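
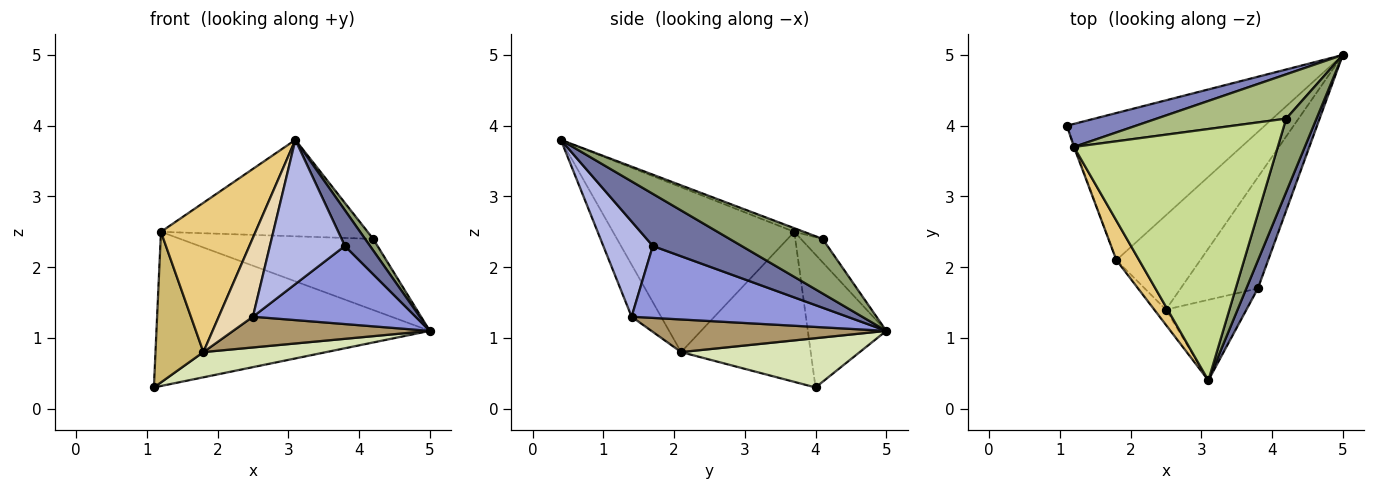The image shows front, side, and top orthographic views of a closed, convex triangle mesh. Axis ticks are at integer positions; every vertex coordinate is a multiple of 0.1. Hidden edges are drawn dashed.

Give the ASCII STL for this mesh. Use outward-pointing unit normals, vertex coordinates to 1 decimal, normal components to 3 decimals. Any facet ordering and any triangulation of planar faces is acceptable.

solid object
 facet normal 0.941 -0.267 0.208
  outer loop
   vertex 3.8 1.7 2.3
   vertex 5.0 5.0 1.1
   vertex 3.1 0.4 3.8
  endloop
 endfacet
 facet normal -0.273 0.951 0.142
  outer loop
   vertex 1.2 3.7 2.5
   vertex 5.0 5.0 1.1
   vertex 1.1 4.0 0.3
  endloop
 endfacet
 facet normal 0.606 -0.457 -0.651
  outer loop
   vertex 2.5 1.4 1.3
   vertex 5.0 5.0 1.1
   vertex 3.8 1.7 2.3
  endloop
 endfacet
 facet normal 0.499 -0.756 -0.422
  outer loop
   vertex 2.5 1.4 1.3
   vertex 3.8 1.7 2.3
   vertex 3.1 0.4 3.8
  endloop
 endfacet
 facet normal 0.872 -0.076 0.484
  outer loop
   vertex 4.2 4.1 2.4
   vertex 3.1 0.4 3.8
   vertex 5.0 5.0 1.1
  endloop
 endfacet
 facet normal -0.095 0.845 0.526
  outer loop
   vertex 4.2 4.1 2.4
   vertex 5.0 5.0 1.1
   vertex 1.2 3.7 2.5
  endloop
 endfacet
 facet normal -0.017 0.358 0.934
  outer loop
   vertex 4.2 4.1 2.4
   vertex 1.2 3.7 2.5
   vertex 3.1 0.4 3.8
  endloop
 endfacet
 facet normal 0.238 -0.164 -0.957
  outer loop
   vertex 1.8 2.1 0.8
   vertex 1.1 4.0 0.3
   vertex 5.0 5.0 1.1
  endloop
 endfacet
 facet normal 0.347 -0.290 -0.892
  outer loop
   vertex 1.8 2.1 0.8
   vertex 5.0 5.0 1.1
   vertex 2.5 1.4 1.3
  endloop
 endfacet
 facet normal -0.938 -0.347 -0.005
  outer loop
   vertex 1.8 2.1 0.8
   vertex 1.2 3.7 2.5
   vertex 1.1 4.0 0.3
  endloop
 endfacet
 facet normal -0.880 -0.459 0.121
  outer loop
   vertex 1.8 2.1 0.8
   vertex 3.1 0.4 3.8
   vertex 1.2 3.7 2.5
  endloop
 endfacet
 facet normal -0.646 -0.749 -0.145
  outer loop
   vertex 1.8 2.1 0.8
   vertex 2.5 1.4 1.3
   vertex 3.1 0.4 3.8
  endloop
 endfacet
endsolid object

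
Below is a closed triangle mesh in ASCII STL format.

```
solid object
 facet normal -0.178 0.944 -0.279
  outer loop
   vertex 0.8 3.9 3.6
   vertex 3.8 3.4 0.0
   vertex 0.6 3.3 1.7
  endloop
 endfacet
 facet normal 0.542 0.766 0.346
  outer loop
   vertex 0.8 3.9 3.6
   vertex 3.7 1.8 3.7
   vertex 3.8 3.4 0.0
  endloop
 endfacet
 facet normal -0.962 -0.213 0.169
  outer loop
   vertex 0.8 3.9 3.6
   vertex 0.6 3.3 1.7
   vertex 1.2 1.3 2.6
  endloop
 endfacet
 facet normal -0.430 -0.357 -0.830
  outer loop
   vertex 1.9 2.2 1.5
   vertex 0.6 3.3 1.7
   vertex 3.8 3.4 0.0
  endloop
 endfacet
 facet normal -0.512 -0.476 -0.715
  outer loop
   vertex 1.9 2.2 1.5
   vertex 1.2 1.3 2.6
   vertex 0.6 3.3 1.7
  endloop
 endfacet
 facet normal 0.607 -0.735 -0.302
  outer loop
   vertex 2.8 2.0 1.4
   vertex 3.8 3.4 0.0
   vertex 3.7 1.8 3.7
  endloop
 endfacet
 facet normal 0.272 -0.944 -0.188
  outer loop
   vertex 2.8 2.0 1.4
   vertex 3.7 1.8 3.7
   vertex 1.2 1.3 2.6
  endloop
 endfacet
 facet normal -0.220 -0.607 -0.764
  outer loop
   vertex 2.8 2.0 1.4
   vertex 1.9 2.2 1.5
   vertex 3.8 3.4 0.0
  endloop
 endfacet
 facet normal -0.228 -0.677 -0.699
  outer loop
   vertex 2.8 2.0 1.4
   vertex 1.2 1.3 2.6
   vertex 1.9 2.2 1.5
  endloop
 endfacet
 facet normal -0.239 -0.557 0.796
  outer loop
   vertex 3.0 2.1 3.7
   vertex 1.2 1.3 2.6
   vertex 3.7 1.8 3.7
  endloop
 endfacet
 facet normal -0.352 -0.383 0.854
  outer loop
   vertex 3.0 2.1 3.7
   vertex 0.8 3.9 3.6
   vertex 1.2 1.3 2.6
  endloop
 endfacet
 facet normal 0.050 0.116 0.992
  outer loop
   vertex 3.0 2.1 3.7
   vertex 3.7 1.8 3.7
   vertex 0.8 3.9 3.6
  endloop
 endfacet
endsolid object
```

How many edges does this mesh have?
18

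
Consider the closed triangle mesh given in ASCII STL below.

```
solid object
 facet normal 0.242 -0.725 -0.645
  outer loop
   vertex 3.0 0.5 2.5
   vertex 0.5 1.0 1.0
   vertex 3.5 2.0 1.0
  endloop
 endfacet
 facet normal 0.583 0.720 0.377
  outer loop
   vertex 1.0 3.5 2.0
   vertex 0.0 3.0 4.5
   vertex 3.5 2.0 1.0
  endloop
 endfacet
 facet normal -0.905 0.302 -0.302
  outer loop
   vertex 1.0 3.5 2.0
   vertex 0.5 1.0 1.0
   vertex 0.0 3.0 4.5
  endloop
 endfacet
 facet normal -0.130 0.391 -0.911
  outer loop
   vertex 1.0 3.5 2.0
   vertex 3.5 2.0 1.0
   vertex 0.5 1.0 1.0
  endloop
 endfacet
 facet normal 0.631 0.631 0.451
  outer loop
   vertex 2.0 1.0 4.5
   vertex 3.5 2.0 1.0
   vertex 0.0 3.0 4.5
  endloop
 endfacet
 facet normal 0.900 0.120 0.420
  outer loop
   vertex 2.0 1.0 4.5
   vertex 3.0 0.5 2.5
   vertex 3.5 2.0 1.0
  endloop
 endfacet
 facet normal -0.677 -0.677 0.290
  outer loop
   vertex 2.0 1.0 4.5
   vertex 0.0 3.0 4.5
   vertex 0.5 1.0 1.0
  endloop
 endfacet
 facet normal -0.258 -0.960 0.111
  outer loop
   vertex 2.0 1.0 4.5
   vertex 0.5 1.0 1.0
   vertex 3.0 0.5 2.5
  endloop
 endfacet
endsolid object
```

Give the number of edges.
12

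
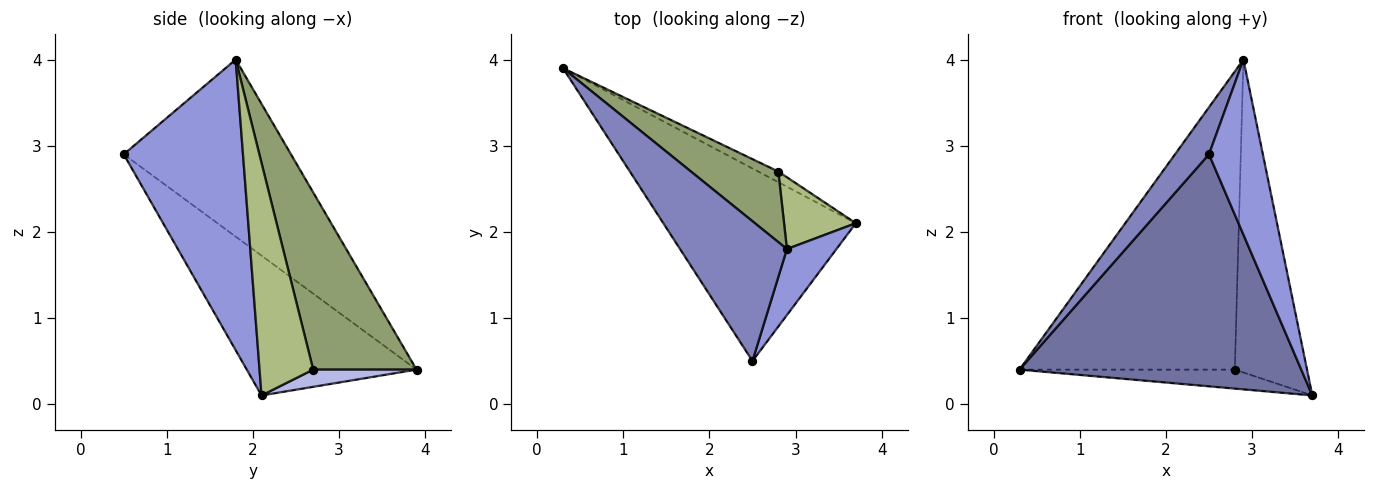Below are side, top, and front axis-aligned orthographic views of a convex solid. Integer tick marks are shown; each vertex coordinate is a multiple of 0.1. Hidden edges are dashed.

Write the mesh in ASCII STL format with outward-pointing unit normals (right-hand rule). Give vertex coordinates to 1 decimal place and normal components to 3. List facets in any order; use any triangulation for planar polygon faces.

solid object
 facet normal -0.421 -0.698 -0.579
  outer loop
   vertex 2.5 0.5 2.9
   vertex 0.3 3.9 0.4
   vertex 3.7 2.1 0.1
  endloop
 endfacet
 facet normal -0.843 -0.171 0.509
  outer loop
   vertex 2.9 1.8 4.0
   vertex 0.3 3.9 0.4
   vertex 2.5 0.5 2.9
  endloop
 endfacet
 facet normal 0.901 -0.407 0.153
  outer loop
   vertex 2.9 1.8 4.0
   vertex 2.5 0.5 2.9
   vertex 3.7 2.1 0.1
  endloop
 endfacet
 facet normal 0.386 0.805 -0.451
  outer loop
   vertex 2.8 2.7 0.4
   vertex 3.7 2.1 0.1
   vertex 0.3 3.9 0.4
  endloop
 endfacet
 facet normal 0.423 0.882 0.209
  outer loop
   vertex 2.8 2.7 0.4
   vertex 0.3 3.9 0.4
   vertex 2.9 1.8 4.0
  endloop
 endfacet
 facet normal 0.587 0.789 0.181
  outer loop
   vertex 2.8 2.7 0.4
   vertex 2.9 1.8 4.0
   vertex 3.7 2.1 0.1
  endloop
 endfacet
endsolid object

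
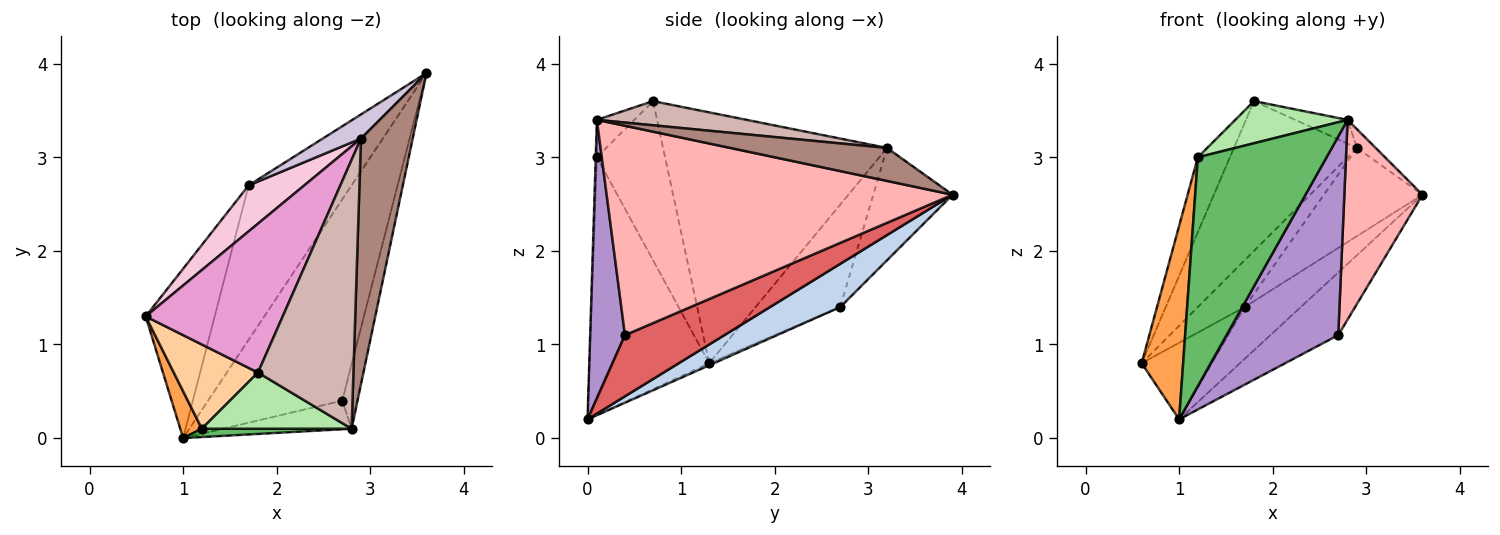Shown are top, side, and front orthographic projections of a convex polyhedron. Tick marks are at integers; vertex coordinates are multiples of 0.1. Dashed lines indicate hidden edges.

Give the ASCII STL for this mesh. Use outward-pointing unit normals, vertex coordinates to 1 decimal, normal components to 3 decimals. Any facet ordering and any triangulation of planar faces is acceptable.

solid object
 facet normal -0.027 0.412 -0.911
  outer loop
   vertex 1.7 2.7 1.4
   vertex 1.0 0.0 0.2
   vertex 0.6 1.3 0.8
  endloop
 endfacet
 facet normal 0.370 0.296 -0.881
  outer loop
   vertex 1.7 2.7 1.4
   vertex 3.6 3.9 2.6
   vertex 1.0 0.0 0.2
  endloop
 endfacet
 facet normal -0.942 -0.326 0.079
  outer loop
   vertex 1.2 0.1 3.0
   vertex 0.6 1.3 0.8
   vertex 1.0 0.0 0.2
  endloop
 endfacet
 facet normal -0.816 0.384 0.432
  outer loop
   vertex 1.2 0.1 3.0
   vertex 1.8 0.7 3.6
   vertex 0.6 1.3 0.8
  endloop
 endfacet
 facet normal -0.009 -0.999 0.036
  outer loop
   vertex 1.2 0.1 3.0
   vertex 1.0 0.0 0.2
   vertex 2.8 0.1 3.4
  endloop
 endfacet
 facet normal -0.196 -0.588 0.784
  outer loop
   vertex 1.2 0.1 3.0
   vertex 2.8 0.1 3.4
   vertex 1.8 0.7 3.6
  endloop
 endfacet
 facet normal 0.399 0.272 -0.875
  outer loop
   vertex 2.7 0.4 1.1
   vertex 1.0 0.0 0.2
   vertex 3.6 3.9 2.6
  endloop
 endfacet
 facet normal 0.973 -0.220 -0.071
  outer loop
   vertex 2.7 0.4 1.1
   vertex 3.6 3.9 2.6
   vertex 2.8 0.1 3.4
  endloop
 endfacet
 facet normal 0.295 -0.946 -0.136
  outer loop
   vertex 2.7 0.4 1.1
   vertex 2.8 0.1 3.4
   vertex 1.0 0.0 0.2
  endloop
 endfacet
 facet normal -0.613 0.762 0.209
  outer loop
   vertex 2.9 3.2 3.1
   vertex 3.6 3.9 2.6
   vertex 1.7 2.7 1.4
  endloop
 endfacet
 facet normal 0.537 0.064 0.841
  outer loop
   vertex 2.9 3.2 3.1
   vertex 2.8 0.1 3.4
   vertex 3.6 3.9 2.6
  endloop
 endfacet
 facet normal 0.245 0.086 0.966
  outer loop
   vertex 2.9 3.2 3.1
   vertex 1.8 0.7 3.6
   vertex 2.8 0.1 3.4
  endloop
 endfacet
 facet normal -0.791 0.434 0.432
  outer loop
   vertex 2.9 3.2 3.1
   vertex 0.6 1.3 0.8
   vertex 1.8 0.7 3.6
  endloop
 endfacet
 facet normal -0.790 0.437 0.429
  outer loop
   vertex 2.9 3.2 3.1
   vertex 1.7 2.7 1.4
   vertex 0.6 1.3 0.8
  endloop
 endfacet
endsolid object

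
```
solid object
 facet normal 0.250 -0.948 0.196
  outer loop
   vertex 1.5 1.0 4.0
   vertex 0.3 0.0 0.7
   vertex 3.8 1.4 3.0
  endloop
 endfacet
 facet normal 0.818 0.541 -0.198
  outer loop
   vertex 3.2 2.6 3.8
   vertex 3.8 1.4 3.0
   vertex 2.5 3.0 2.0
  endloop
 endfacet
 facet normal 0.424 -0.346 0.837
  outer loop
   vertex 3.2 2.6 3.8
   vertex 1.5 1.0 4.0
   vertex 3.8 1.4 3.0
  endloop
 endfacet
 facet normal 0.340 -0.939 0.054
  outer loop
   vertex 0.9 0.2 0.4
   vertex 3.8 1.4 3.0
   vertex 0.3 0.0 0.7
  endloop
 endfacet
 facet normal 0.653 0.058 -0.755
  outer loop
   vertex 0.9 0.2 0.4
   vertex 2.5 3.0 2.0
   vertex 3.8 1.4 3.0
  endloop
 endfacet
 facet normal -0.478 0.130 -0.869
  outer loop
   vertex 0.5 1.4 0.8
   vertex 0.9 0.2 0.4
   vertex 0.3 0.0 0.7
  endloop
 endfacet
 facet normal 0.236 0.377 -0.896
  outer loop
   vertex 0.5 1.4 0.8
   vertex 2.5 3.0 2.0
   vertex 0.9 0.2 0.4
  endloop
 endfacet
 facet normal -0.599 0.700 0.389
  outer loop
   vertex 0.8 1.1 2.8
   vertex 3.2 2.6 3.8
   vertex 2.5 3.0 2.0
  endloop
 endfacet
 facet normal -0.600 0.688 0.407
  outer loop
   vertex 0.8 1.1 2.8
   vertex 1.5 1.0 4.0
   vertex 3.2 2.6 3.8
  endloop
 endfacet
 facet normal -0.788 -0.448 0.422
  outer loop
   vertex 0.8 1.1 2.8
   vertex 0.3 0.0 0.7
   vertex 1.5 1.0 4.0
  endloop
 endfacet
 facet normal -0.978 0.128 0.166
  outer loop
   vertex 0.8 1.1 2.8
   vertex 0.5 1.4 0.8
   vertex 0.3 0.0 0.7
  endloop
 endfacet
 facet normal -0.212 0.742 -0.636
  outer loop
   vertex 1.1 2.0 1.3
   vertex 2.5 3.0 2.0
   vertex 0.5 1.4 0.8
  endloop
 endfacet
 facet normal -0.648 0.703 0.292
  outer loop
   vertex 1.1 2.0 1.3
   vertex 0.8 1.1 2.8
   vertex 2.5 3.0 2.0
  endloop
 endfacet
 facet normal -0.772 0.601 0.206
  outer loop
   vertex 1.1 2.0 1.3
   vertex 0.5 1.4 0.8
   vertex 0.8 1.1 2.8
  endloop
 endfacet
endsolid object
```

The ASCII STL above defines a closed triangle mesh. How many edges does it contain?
21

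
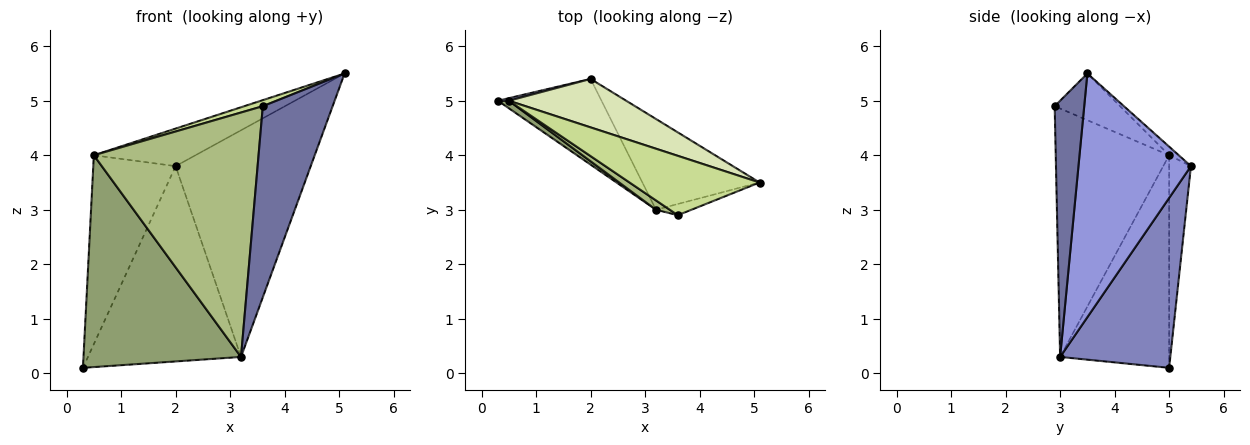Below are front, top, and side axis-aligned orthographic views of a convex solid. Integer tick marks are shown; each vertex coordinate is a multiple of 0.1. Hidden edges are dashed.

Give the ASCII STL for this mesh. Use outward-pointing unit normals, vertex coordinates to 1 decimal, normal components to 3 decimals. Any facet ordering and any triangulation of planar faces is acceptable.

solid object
 facet normal 0.389 -0.920 -0.054
  outer loop
   vertex 3.2 3.0 0.3
   vertex 5.1 3.5 5.5
   vertex 3.6 2.9 4.9
  endloop
 endfacet
 facet normal 0.550 0.765 -0.336
  outer loop
   vertex 3.2 3.0 0.3
   vertex 0.3 5.0 0.1
   vertex 2.0 5.4 3.8
  endloop
 endfacet
 facet normal 0.611 0.735 -0.294
  outer loop
   vertex 3.2 3.0 0.3
   vertex 2.0 5.4 3.8
   vertex 5.1 3.5 5.5
  endloop
 endfacet
 facet normal -0.256 0.967 0.013
  outer loop
   vertex 0.5 5.0 4.0
   vertex 2.0 5.4 3.8
   vertex 0.3 5.0 0.1
  endloop
 endfacet
 facet normal -0.569 -0.822 0.029
  outer loop
   vertex 0.5 5.0 4.0
   vertex 0.3 5.0 0.1
   vertex 3.2 3.0 0.3
  endloop
 endfacet
 facet normal -0.567 -0.823 0.031
  outer loop
   vertex 0.5 5.0 4.0
   vertex 3.2 3.0 0.3
   vertex 3.6 2.9 4.9
  endloop
 endfacet
 facet normal -0.337 -0.095 0.937
  outer loop
   vertex 0.5 5.0 4.0
   vertex 3.6 2.9 4.9
   vertex 5.1 3.5 5.5
  endloop
 endfacet
 facet normal -0.058 0.612 0.789
  outer loop
   vertex 0.5 5.0 4.0
   vertex 5.1 3.5 5.5
   vertex 2.0 5.4 3.8
  endloop
 endfacet
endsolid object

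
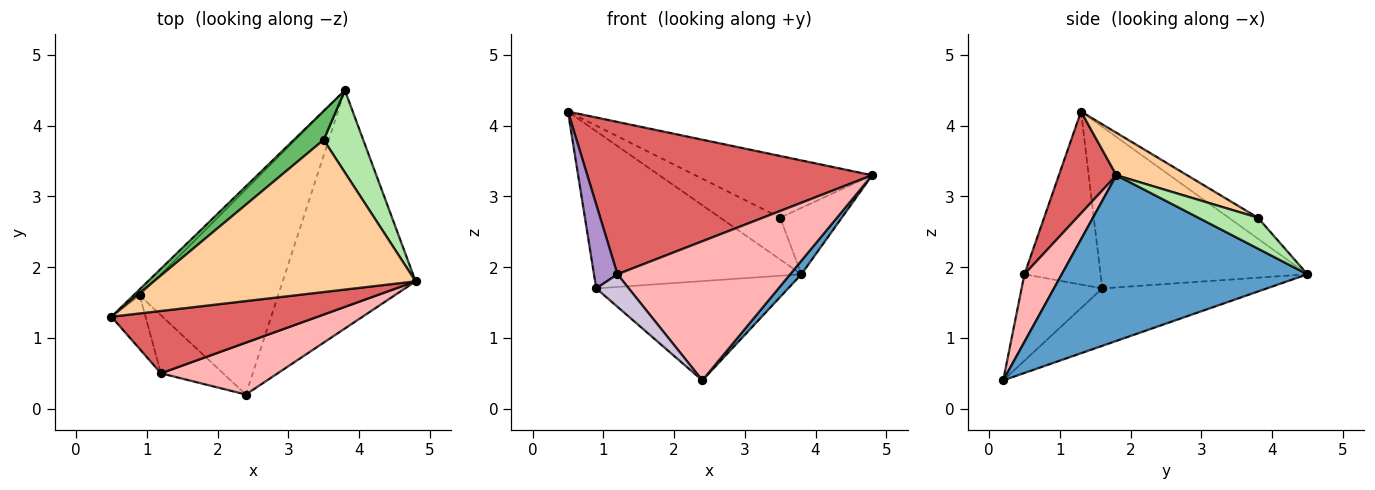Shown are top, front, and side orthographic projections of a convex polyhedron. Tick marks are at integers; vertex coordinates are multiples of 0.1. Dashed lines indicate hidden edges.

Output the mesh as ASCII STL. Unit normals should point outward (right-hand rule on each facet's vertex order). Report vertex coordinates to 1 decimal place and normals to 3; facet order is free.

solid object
 facet normal 0.779 -0.036 -0.625
  outer loop
   vertex 2.4 0.2 0.4
   vertex 3.8 4.5 1.9
   vertex 4.8 1.8 3.3
  endloop
 endfacet
 facet normal -0.706 0.708 -0.028
  outer loop
   vertex 0.9 1.6 1.7
   vertex 0.5 1.3 4.2
   vertex 3.8 4.5 1.9
  endloop
 endfacet
 facet normal -0.350 0.408 -0.843
  outer loop
   vertex 0.9 1.6 1.7
   vertex 3.8 4.5 1.9
   vertex 2.4 0.2 0.4
  endloop
 endfacet
 facet normal 0.149 0.372 0.916
  outer loop
   vertex 3.5 3.8 2.7
   vertex 0.5 1.3 4.2
   vertex 4.8 1.8 3.3
  endloop
 endfacet
 facet normal -0.372 0.763 0.528
  outer loop
   vertex 3.5 3.8 2.7
   vertex 3.8 4.5 1.9
   vertex 0.5 1.3 4.2
  endloop
 endfacet
 facet normal 0.519 0.537 0.665
  outer loop
   vertex 3.5 3.8 2.7
   vertex 4.8 1.8 3.3
   vertex 3.8 4.5 1.9
  endloop
 endfacet
 facet normal 0.184 -0.910 0.372
  outer loop
   vertex 1.2 0.5 1.9
   vertex 4.8 1.8 3.3
   vertex 0.5 1.3 4.2
  endloop
 endfacet
 facet normal 0.198 -0.918 0.342
  outer loop
   vertex 1.2 0.5 1.9
   vertex 2.4 0.2 0.4
   vertex 4.8 1.8 3.3
  endloop
 endfacet
 facet normal -0.939 -0.290 -0.185
  outer loop
   vertex 1.2 0.5 1.9
   vertex 0.5 1.3 4.2
   vertex 0.9 1.6 1.7
  endloop
 endfacet
 facet normal -0.771 -0.311 -0.555
  outer loop
   vertex 1.2 0.5 1.9
   vertex 0.9 1.6 1.7
   vertex 2.4 0.2 0.4
  endloop
 endfacet
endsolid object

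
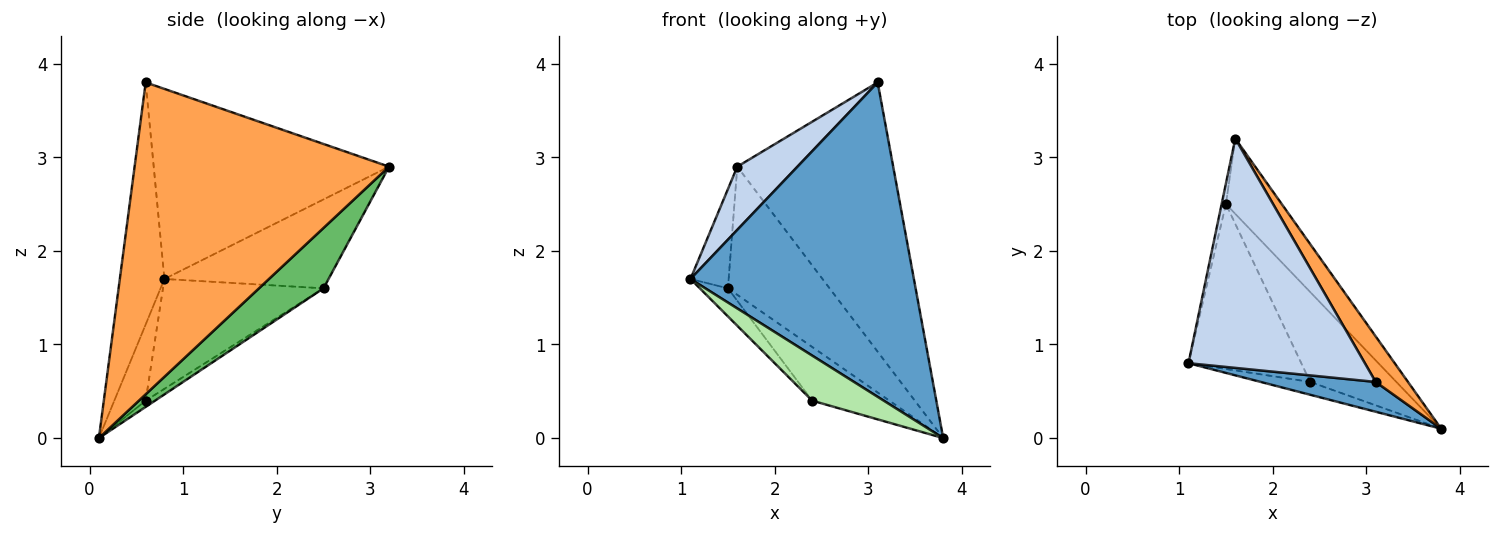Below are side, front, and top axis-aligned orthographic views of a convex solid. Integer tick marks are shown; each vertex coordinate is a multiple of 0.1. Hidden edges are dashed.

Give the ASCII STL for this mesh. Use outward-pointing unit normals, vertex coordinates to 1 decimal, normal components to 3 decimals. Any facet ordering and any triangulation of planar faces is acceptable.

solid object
 facet normal -0.195 -0.976 0.093
  outer loop
   vertex 3.1 0.6 3.8
   vertex 1.1 0.8 1.7
   vertex 3.8 0.1 0.0
  endloop
 endfacet
 facet normal -0.720 -0.184 0.669
  outer loop
   vertex 3.1 0.6 3.8
   vertex 1.6 3.2 2.9
   vertex 1.1 0.8 1.7
  endloop
 endfacet
 facet normal 0.849 0.520 0.088
  outer loop
   vertex 3.1 0.6 3.8
   vertex 3.8 0.1 0.0
   vertex 1.6 3.2 2.9
  endloop
 endfacet
 facet normal -0.973 0.226 -0.047
  outer loop
   vertex 1.5 2.5 1.6
   vertex 1.1 0.8 1.7
   vertex 1.6 3.2 2.9
  endloop
 endfacet
 facet normal 0.480 0.756 -0.444
  outer loop
   vertex 1.5 2.5 1.6
   vertex 1.6 3.2 2.9
   vertex 3.8 0.1 0.0
  endloop
 endfacet
 facet normal -0.389 -0.886 -0.252
  outer loop
   vertex 2.4 0.6 0.4
   vertex 3.8 0.1 0.0
   vertex 1.1 0.8 1.7
  endloop
 endfacet
 facet normal -0.693 0.121 -0.711
  outer loop
   vertex 2.4 0.6 0.4
   vertex 1.1 0.8 1.7
   vertex 1.5 2.5 1.6
  endloop
 endfacet
 facet normal -0.062 0.512 -0.857
  outer loop
   vertex 2.4 0.6 0.4
   vertex 1.5 2.5 1.6
   vertex 3.8 0.1 0.0
  endloop
 endfacet
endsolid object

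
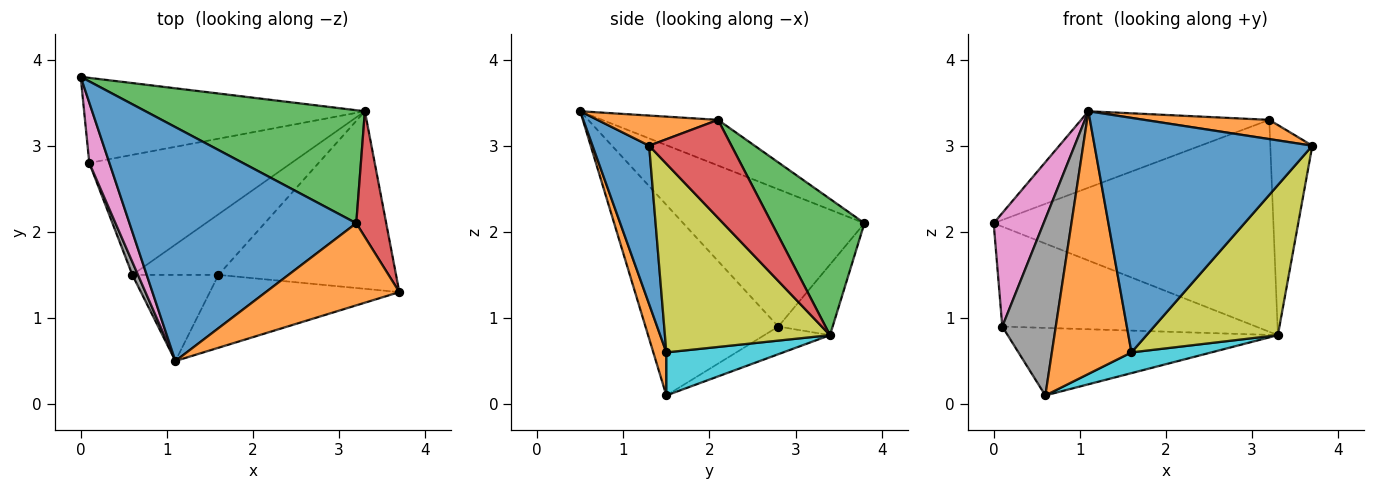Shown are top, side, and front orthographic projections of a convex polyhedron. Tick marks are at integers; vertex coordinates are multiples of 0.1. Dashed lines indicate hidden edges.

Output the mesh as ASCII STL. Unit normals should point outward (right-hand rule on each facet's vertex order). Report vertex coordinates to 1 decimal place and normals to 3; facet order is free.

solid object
 facet normal -0.188 0.305 0.934
  outer loop
   vertex 3.2 2.1 3.3
   vertex 0.0 3.8 2.1
   vertex 1.1 0.5 3.4
  endloop
 endfacet
 facet normal 0.215 -0.222 0.951
  outer loop
   vertex 3.2 2.1 3.3
   vertex 1.1 0.5 3.4
   vertex 3.7 1.3 3.0
  endloop
 endfacet
 facet normal 0.281 0.847 0.452
  outer loop
   vertex 3.2 2.1 3.3
   vertex 3.3 3.4 0.8
   vertex 0.0 3.8 2.1
  endloop
 endfacet
 facet normal 0.859 0.439 0.263
  outer loop
   vertex 3.2 2.1 3.3
   vertex 3.7 1.3 3.0
   vertex 3.3 3.4 0.8
  endloop
 endfacet
 facet normal -0.161 0.752 -0.640
  outer loop
   vertex 0.1 2.8 0.9
   vertex 0.0 3.8 2.1
   vertex 3.3 3.4 0.8
  endloop
 endfacet
 facet normal -0.118 0.487 -0.865
  outer loop
   vertex 0.1 2.8 0.9
   vertex 3.3 3.4 0.8
   vertex 0.6 1.5 0.1
  endloop
 endfacet
 facet normal -0.955 -0.263 0.140
  outer loop
   vertex 0.1 2.8 0.9
   vertex 1.1 0.5 3.4
   vertex 0.0 3.8 2.1
  endloop
 endfacet
 facet normal -0.927 -0.373 0.027
  outer loop
   vertex 0.1 2.8 0.9
   vertex 0.6 1.5 0.1
   vertex 1.1 0.5 3.4
  endloop
 endfacet
 facet normal 0.630 -0.501 -0.593
  outer loop
   vertex 1.6 1.5 0.6
   vertex 3.3 3.4 0.8
   vertex 3.7 1.3 3.0
  endloop
 endfacet
 facet normal 0.428 -0.293 -0.855
  outer loop
   vertex 1.6 1.5 0.6
   vertex 0.6 1.5 0.1
   vertex 3.3 3.4 0.8
  endloop
 endfacet
 facet normal 0.241 -0.927 -0.288
  outer loop
   vertex 1.6 1.5 0.6
   vertex 3.7 1.3 3.0
   vertex 1.1 0.5 3.4
  endloop
 endfacet
 facet normal 0.154 -0.939 -0.308
  outer loop
   vertex 1.6 1.5 0.6
   vertex 1.1 0.5 3.4
   vertex 0.6 1.5 0.1
  endloop
 endfacet
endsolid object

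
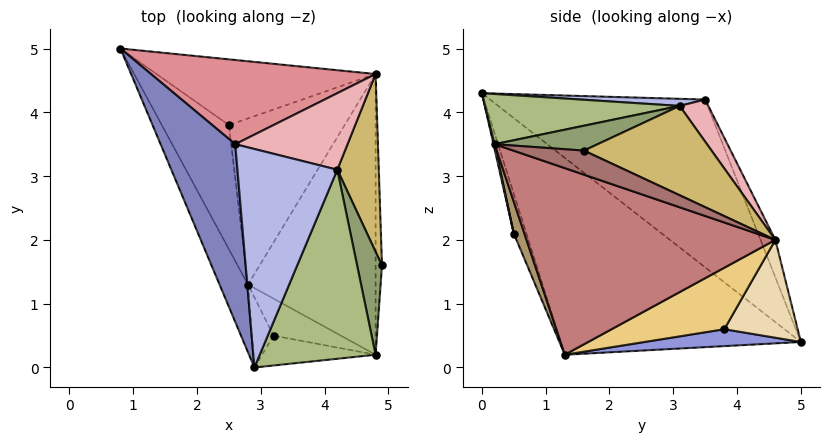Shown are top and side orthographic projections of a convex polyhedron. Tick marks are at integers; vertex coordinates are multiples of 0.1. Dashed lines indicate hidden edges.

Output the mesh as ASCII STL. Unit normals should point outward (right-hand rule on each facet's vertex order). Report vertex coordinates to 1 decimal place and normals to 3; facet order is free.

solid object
 facet normal -0.875 -0.466 -0.127
  outer loop
   vertex 2.8 1.3 0.2
   vertex 2.9 0.0 4.3
   vertex 0.8 5.0 0.4
  endloop
 endfacet
 facet normal -0.912 -0.067 0.406
  outer loop
   vertex 2.6 3.5 4.2
   vertex 0.8 5.0 0.4
   vertex 2.9 0.0 4.3
  endloop
 endfacet
 facet normal 0.240 0.181 -0.954
  outer loop
   vertex 2.5 3.8 0.6
   vertex 2.8 1.3 0.2
   vertex 0.8 5.0 0.4
  endloop
 endfacet
 facet normal 0.071 0.035 0.997
  outer loop
   vertex 4.2 3.1 4.1
   vertex 2.6 3.5 4.2
   vertex 2.9 0.0 4.3
  endloop
 endfacet
 facet normal 0.707 0.000 0.707
  outer loop
   vertex 4.2 3.1 4.1
   vertex 4.8 0.2 3.5
   vertex 4.9 1.6 3.4
  endloop
 endfacet
 facet normal 0.395 -0.107 0.912
  outer loop
   vertex 4.2 3.1 4.1
   vertex 2.9 0.0 4.3
   vertex 4.8 0.2 3.5
  endloop
 endfacet
 facet normal -0.471 -0.844 -0.256
  outer loop
   vertex 3.2 0.5 2.1
   vertex 2.9 0.0 4.3
   vertex 2.8 1.3 0.2
  endloop
 endfacet
 facet normal 0.010 -0.975 -0.220
  outer loop
   vertex 3.2 0.5 2.1
   vertex 4.8 0.2 3.5
   vertex 2.9 0.0 4.3
  endloop
 endfacet
 facet normal 0.197 -0.888 -0.415
  outer loop
   vertex 3.2 0.5 2.1
   vertex 2.8 1.3 0.2
   vertex 4.8 0.2 3.5
  endloop
 endfacet
 facet normal 0.885 0.221 0.411
  outer loop
   vertex 4.8 4.6 2.0
   vertex 4.2 3.1 4.1
   vertex 4.9 1.6 3.4
  endloop
 endfacet
 facet normal 0.460 0.194 -0.866
  outer loop
   vertex 4.8 4.6 2.0
   vertex 2.8 1.3 0.2
   vertex 2.5 3.8 0.6
  endloop
 endfacet
 facet normal 0.375 0.392 -0.840
  outer loop
   vertex 4.8 4.6 2.0
   vertex 2.5 3.8 0.6
   vertex 0.8 5.0 0.4
  endloop
 endfacet
 facet normal 0.963 -0.087 -0.255
  outer loop
   vertex 4.8 4.6 2.0
   vertex 4.9 1.6 3.4
   vertex 4.8 0.2 3.5
  endloop
 endfacet
 facet normal 0.811 -0.189 -0.554
  outer loop
   vertex 4.8 4.6 2.0
   vertex 4.8 0.2 3.5
   vertex 2.8 1.3 0.2
  endloop
 endfacet
 facet normal -0.066 0.917 0.393
  outer loop
   vertex 4.8 4.6 2.0
   vertex 0.8 5.0 0.4
   vertex 2.6 3.5 4.2
  endloop
 endfacet
 facet normal 0.228 0.760 0.608
  outer loop
   vertex 4.8 4.6 2.0
   vertex 2.6 3.5 4.2
   vertex 4.2 3.1 4.1
  endloop
 endfacet
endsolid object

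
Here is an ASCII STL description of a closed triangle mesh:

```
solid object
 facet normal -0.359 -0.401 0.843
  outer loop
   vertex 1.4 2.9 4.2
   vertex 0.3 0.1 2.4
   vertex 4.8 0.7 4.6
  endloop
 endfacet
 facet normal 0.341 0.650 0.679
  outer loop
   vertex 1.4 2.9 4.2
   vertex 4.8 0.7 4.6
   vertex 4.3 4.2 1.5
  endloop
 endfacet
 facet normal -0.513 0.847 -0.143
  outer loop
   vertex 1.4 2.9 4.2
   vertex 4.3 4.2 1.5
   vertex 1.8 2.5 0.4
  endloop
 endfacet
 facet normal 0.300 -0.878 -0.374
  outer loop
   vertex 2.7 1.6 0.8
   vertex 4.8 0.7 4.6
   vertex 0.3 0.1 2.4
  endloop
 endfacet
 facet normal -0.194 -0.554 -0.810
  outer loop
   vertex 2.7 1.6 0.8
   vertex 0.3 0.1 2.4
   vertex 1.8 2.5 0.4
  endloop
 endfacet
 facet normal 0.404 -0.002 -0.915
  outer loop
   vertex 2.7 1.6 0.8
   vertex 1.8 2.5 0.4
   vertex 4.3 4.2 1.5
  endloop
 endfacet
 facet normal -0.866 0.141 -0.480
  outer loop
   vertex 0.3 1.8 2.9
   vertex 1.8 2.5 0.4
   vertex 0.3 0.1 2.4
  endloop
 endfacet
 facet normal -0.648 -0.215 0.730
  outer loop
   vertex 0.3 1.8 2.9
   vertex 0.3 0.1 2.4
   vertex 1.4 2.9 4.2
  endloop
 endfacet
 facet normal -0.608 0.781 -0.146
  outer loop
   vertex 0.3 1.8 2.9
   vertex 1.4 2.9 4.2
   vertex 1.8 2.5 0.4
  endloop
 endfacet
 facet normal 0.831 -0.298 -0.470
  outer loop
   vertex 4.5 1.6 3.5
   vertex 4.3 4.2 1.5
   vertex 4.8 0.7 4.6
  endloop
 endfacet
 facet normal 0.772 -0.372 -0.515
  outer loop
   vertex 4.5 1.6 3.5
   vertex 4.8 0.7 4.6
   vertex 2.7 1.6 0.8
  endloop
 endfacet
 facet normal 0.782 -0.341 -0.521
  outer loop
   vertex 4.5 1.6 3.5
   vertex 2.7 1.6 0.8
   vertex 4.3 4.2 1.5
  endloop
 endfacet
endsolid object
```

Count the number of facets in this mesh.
12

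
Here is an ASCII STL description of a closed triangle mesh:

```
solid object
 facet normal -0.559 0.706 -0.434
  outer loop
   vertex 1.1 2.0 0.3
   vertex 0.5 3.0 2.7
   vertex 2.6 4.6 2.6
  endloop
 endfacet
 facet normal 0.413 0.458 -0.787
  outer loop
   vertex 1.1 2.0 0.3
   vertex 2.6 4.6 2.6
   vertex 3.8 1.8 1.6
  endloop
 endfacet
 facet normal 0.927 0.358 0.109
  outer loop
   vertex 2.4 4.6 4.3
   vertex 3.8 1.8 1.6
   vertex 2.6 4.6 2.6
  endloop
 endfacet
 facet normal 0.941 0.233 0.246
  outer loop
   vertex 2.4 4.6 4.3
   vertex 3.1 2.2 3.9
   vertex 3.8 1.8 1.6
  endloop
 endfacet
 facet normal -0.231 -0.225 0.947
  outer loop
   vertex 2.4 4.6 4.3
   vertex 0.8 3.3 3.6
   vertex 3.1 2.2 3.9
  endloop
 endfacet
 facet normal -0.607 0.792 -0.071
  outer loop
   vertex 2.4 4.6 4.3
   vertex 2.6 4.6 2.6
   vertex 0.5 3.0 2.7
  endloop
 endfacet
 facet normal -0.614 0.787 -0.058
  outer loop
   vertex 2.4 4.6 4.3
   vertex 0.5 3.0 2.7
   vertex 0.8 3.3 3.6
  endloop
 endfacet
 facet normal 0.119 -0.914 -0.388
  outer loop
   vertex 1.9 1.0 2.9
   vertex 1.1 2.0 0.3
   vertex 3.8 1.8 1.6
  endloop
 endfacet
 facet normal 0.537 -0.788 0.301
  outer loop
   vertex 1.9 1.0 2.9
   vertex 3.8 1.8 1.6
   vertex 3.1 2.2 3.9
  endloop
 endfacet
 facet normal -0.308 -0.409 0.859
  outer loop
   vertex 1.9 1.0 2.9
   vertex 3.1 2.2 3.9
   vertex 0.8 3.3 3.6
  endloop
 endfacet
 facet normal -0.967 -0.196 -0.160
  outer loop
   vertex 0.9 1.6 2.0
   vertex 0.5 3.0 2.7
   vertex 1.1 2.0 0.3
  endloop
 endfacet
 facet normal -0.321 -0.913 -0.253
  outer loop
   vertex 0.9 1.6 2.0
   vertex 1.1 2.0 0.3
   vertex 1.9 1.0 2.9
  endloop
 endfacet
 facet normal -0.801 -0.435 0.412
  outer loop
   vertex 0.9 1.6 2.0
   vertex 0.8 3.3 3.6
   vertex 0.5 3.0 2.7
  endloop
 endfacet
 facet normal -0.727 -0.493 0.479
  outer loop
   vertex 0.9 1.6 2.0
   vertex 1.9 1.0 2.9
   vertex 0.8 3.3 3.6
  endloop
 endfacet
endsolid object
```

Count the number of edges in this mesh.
21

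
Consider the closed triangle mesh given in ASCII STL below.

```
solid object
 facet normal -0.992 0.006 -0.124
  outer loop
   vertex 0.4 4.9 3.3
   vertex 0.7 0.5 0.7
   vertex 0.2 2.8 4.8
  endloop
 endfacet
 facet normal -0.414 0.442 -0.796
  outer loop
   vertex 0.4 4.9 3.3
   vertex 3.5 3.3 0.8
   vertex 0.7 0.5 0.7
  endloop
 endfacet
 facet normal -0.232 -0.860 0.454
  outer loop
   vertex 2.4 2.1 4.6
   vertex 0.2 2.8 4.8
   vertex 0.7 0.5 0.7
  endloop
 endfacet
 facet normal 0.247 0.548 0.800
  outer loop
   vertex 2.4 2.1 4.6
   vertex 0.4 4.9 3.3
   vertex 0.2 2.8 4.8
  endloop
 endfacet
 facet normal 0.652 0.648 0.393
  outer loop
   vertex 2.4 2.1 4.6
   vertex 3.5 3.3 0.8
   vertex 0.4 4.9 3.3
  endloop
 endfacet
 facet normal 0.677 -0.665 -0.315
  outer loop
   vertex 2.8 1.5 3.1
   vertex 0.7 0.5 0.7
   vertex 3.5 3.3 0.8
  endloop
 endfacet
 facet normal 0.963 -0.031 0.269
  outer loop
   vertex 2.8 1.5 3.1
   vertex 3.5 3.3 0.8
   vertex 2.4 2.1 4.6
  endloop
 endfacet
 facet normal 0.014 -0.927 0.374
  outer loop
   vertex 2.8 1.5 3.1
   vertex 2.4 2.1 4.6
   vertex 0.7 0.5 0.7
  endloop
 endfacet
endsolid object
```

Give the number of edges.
12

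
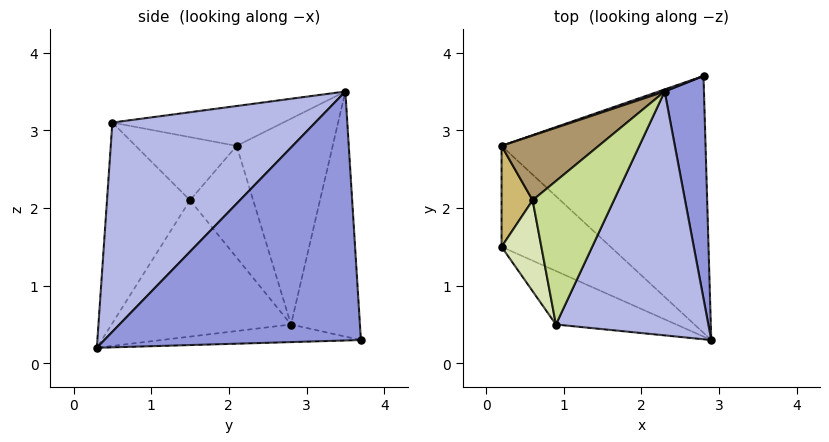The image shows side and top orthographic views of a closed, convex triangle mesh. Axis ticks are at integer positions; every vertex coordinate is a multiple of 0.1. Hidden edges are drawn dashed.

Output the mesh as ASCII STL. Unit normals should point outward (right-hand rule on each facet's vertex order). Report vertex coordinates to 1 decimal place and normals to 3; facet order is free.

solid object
 facet normal -0.086 0.027 -0.996
  outer loop
   vertex 2.8 3.7 0.3
   vertex 2.9 0.3 0.2
   vertex 0.2 2.8 0.5
  endloop
 endfacet
 facet normal -0.327 0.945 0.008
  outer loop
   vertex 2.3 3.5 3.5
   vertex 2.8 3.7 0.3
   vertex 0.2 2.8 0.5
  endloop
 endfacet
 facet normal 0.987 0.024 0.156
  outer loop
   vertex 2.3 3.5 3.5
   vertex 2.9 0.3 0.2
   vertex 2.8 3.7 0.3
  endloop
 endfacet
 facet normal 0.735 -0.415 0.536
  outer loop
   vertex 0.9 0.5 3.1
   vertex 2.9 0.3 0.2
   vertex 2.3 3.5 3.5
  endloop
 endfacet
 facet normal -0.619 -0.609 -0.495
  outer loop
   vertex 0.2 1.5 2.1
   vertex 0.2 2.8 0.5
   vertex 2.9 0.3 0.2
  endloop
 endfacet
 facet normal -0.573 -0.744 -0.344
  outer loop
   vertex 0.2 1.5 2.1
   vertex 2.9 0.3 0.2
   vertex 0.9 0.5 3.1
  endloop
 endfacet
 facet normal -0.439 0.085 0.895
  outer loop
   vertex 0.6 2.1 2.8
   vertex 0.9 0.5 3.1
   vertex 2.3 3.5 3.5
  endloop
 endfacet
 facet normal -0.844 -0.058 0.533
  outer loop
   vertex 0.6 2.1 2.8
   vertex 0.2 1.5 2.1
   vertex 0.9 0.5 3.1
  endloop
 endfacet
 facet normal -0.677 0.663 0.319
  outer loop
   vertex 0.6 2.1 2.8
   vertex 2.3 3.5 3.5
   vertex 0.2 2.8 0.5
  endloop
 endfacet
 facet normal -0.915 0.313 0.254
  outer loop
   vertex 0.6 2.1 2.8
   vertex 0.2 2.8 0.5
   vertex 0.2 1.5 2.1
  endloop
 endfacet
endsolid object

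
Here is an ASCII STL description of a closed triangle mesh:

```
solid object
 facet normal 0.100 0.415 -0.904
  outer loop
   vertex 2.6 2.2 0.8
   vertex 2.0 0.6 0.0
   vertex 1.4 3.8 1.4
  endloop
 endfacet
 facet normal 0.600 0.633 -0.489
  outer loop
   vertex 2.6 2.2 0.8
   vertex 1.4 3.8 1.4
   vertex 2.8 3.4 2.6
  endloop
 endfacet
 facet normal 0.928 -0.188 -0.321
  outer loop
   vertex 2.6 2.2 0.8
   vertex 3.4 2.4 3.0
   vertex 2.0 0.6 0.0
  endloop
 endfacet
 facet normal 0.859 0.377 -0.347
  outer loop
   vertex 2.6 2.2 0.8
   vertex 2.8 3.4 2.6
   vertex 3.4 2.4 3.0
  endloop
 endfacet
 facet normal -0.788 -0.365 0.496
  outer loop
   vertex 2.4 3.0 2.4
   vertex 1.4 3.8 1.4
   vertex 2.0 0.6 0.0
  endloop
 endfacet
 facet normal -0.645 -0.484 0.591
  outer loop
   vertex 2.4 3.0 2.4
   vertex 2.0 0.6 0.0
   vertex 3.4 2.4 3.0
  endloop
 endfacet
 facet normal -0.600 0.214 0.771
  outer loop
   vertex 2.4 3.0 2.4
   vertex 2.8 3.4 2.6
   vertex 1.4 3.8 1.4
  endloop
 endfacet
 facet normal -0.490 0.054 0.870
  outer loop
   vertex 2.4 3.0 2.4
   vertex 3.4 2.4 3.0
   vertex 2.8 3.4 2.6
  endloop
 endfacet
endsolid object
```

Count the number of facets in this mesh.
8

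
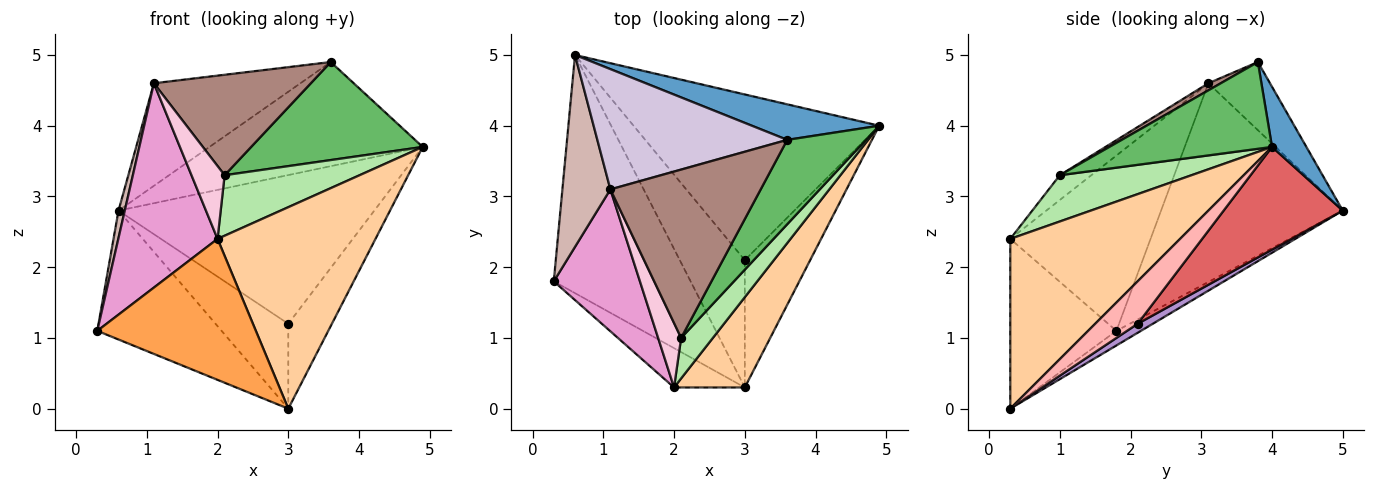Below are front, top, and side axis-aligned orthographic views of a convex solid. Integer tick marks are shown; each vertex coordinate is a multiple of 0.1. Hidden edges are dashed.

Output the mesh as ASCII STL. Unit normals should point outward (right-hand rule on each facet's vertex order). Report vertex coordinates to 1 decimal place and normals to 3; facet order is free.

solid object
 facet normal 0.151 0.936 0.319
  outer loop
   vertex 3.6 3.8 4.9
   vertex 4.9 4.0 3.7
   vertex 0.6 5.0 2.8
  endloop
 endfacet
 facet normal -0.093 0.474 -0.876
  outer loop
   vertex 3.0 0.3 0.0
   vertex 0.3 1.8 1.1
   vertex 0.6 5.0 2.8
  endloop
 endfacet
 facet normal -0.542 -0.810 -0.226
  outer loop
   vertex 3.0 0.3 0.0
   vertex 2.0 0.3 2.4
   vertex 0.3 1.8 1.1
  endloop
 endfacet
 facet normal 0.700 -0.651 0.292
  outer loop
   vertex 3.0 0.3 0.0
   vertex 4.9 4.0 3.7
   vertex 2.0 0.3 2.4
  endloop
 endfacet
 facet normal 0.584 -0.615 0.530
  outer loop
   vertex 2.1 1.0 3.3
   vertex 4.9 4.0 3.7
   vertex 3.6 3.8 4.9
  endloop
 endfacet
 facet normal 0.630 -0.645 0.432
  outer loop
   vertex 2.1 1.0 3.3
   vertex 2.0 0.3 2.4
   vertex 4.9 4.0 3.7
  endloop
 endfacet
 facet normal 0.297 0.638 -0.711
  outer loop
   vertex 3.0 2.1 1.2
   vertex 0.6 5.0 2.8
   vertex 4.9 4.0 3.7
  endloop
 endfacet
 facet normal 0.475 0.488 -0.732
  outer loop
   vertex 3.0 2.1 1.2
   vertex 4.9 4.0 3.7
   vertex 3.0 0.3 0.0
  endloop
 endfacet
 facet normal 0.115 0.551 -0.827
  outer loop
   vertex 3.0 2.1 1.2
   vertex 3.0 0.3 0.0
   vertex 0.6 5.0 2.8
  endloop
 endfacet
 facet normal -0.263 0.626 0.734
  outer loop
   vertex 1.1 3.1 4.6
   vertex 3.6 3.8 4.9
   vertex 0.6 5.0 2.8
  endloop
 endfacet
 facet normal 0.040 -0.512 0.858
  outer loop
   vertex 1.1 3.1 4.6
   vertex 2.1 1.0 3.3
   vertex 3.6 3.8 4.9
  endloop
 endfacet
 facet normal -0.972 -0.034 0.235
  outer loop
   vertex 1.1 3.1 4.6
   vertex 0.6 5.0 2.8
   vertex 0.3 1.8 1.1
  endloop
 endfacet
 facet normal -0.758 -0.536 0.372
  outer loop
   vertex 1.1 3.1 4.6
   vertex 0.3 1.8 1.1
   vertex 2.0 0.3 2.4
  endloop
 endfacet
 facet normal -0.581 -0.610 0.539
  outer loop
   vertex 1.1 3.1 4.6
   vertex 2.0 0.3 2.4
   vertex 2.1 1.0 3.3
  endloop
 endfacet
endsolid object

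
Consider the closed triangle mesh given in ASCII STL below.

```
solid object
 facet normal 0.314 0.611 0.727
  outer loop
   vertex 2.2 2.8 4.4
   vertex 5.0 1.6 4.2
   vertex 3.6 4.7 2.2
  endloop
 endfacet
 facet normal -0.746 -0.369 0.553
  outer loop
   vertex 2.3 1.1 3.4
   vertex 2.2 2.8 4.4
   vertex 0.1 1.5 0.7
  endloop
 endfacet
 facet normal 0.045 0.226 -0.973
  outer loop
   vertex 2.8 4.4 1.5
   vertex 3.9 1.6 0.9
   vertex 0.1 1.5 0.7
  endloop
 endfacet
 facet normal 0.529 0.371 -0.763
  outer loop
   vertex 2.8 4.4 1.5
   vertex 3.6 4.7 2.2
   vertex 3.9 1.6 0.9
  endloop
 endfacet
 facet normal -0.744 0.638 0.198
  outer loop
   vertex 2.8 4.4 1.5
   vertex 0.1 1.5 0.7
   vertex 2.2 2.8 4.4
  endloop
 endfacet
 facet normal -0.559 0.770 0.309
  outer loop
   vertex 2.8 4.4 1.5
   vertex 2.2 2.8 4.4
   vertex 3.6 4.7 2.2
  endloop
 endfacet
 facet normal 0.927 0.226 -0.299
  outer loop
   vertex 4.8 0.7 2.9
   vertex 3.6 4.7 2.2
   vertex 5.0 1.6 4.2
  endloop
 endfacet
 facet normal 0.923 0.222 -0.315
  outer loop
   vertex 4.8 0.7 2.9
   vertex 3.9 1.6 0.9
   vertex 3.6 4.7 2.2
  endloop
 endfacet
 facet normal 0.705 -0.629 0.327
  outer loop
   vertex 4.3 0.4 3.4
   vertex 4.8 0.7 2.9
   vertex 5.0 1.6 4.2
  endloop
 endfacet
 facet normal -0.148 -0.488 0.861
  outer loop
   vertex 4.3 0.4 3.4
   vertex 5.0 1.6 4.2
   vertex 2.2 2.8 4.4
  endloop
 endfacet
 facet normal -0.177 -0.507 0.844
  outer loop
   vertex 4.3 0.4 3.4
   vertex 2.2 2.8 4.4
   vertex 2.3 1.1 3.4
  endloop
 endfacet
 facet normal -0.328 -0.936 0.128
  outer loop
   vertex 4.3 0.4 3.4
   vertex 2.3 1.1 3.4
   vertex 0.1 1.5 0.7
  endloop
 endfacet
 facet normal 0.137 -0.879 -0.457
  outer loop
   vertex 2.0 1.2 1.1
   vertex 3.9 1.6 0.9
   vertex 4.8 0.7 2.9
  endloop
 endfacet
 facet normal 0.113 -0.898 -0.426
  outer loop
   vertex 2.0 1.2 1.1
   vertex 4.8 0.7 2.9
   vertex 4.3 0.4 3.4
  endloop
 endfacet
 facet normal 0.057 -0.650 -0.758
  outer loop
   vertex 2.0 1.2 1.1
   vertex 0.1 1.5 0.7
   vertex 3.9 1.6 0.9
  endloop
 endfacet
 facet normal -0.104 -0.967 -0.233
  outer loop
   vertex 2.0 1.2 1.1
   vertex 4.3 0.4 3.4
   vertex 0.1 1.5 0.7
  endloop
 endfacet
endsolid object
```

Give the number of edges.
24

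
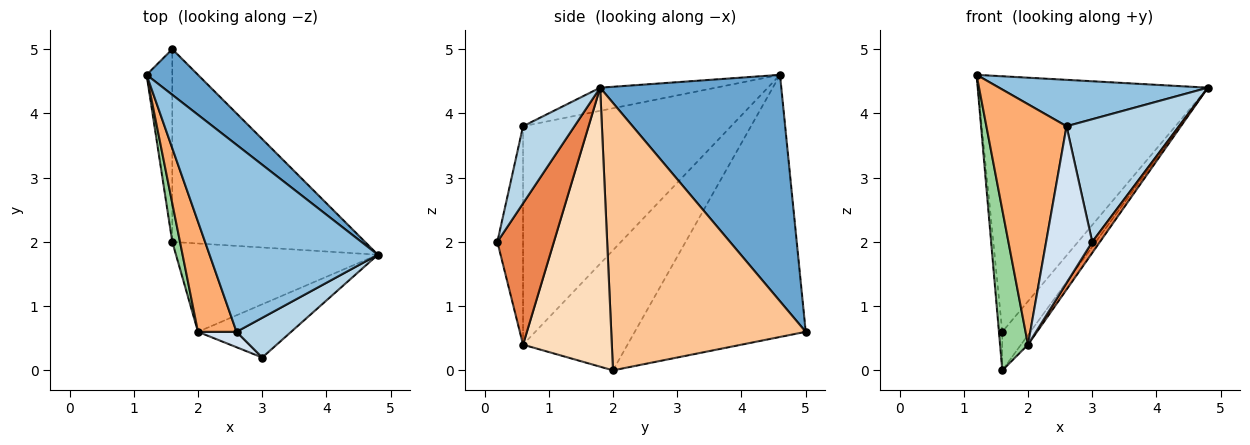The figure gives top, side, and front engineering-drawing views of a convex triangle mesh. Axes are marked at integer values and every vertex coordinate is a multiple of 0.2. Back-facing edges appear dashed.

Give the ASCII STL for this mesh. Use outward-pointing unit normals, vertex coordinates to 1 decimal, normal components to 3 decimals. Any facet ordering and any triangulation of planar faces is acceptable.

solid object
 facet normal 0.613 0.778 0.139
  outer loop
   vertex 1.6 5.0 0.6
   vertex 1.2 4.6 4.6
   vertex 4.8 1.8 4.4
  endloop
 endfacet
 facet normal -0.132 -0.239 0.962
  outer loop
   vertex 2.6 0.6 3.8
   vertex 4.8 1.8 4.4
   vertex 1.2 4.6 4.6
  endloop
 endfacet
 facet normal 0.399 -0.872 0.283
  outer loop
   vertex 2.6 0.6 3.8
   vertex 3.0 0.2 2.0
   vertex 4.8 1.8 4.4
  endloop
 endfacet
 facet normal -0.485 -0.870 0.086
  outer loop
   vertex 2.0 0.6 0.4
   vertex 3.0 0.2 2.0
   vertex 2.6 0.6 3.8
  endloop
 endfacet
 facet normal 0.830 -0.113 -0.547
  outer loop
   vertex 2.0 0.6 0.4
   vertex 4.8 1.8 4.4
   vertex 3.0 0.2 2.0
  endloop
 endfacet
 facet normal -0.921 -0.355 0.162
  outer loop
   vertex 2.0 0.6 0.4
   vertex 2.6 0.6 3.8
   vertex 1.2 4.6 4.6
  endloop
 endfacet
 facet normal 0.806 0.116 -0.581
  outer loop
   vertex 1.6 2.0 0.0
   vertex 1.6 5.0 0.6
   vertex 4.8 1.8 4.4
  endloop
 endfacet
 facet normal 0.808 0.064 -0.585
  outer loop
   vertex 1.6 2.0 0.0
   vertex 4.8 1.8 4.4
   vertex 2.0 0.6 0.4
  endloop
 endfacet
 facet normal -0.995 0.020 -0.098
  outer loop
   vertex 1.6 2.0 0.0
   vertex 1.2 4.6 4.6
   vertex 1.6 5.0 0.6
  endloop
 endfacet
 facet normal -0.964 -0.258 0.062
  outer loop
   vertex 1.6 2.0 0.0
   vertex 2.0 0.6 0.4
   vertex 1.2 4.6 4.6
  endloop
 endfacet
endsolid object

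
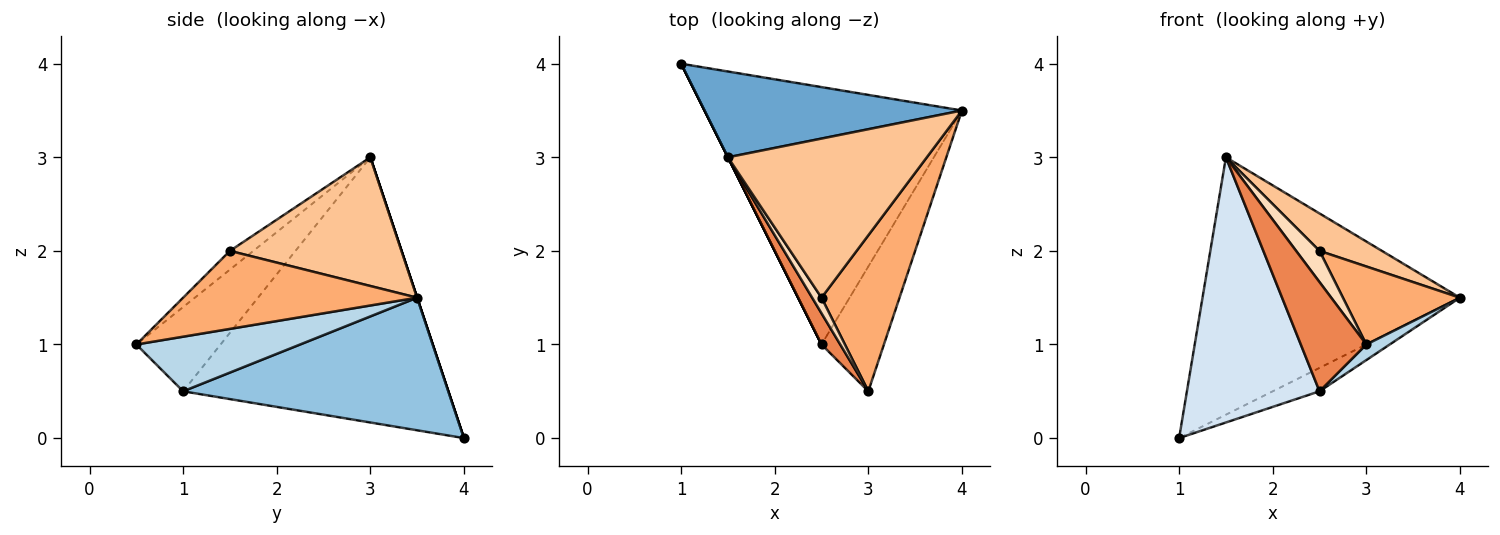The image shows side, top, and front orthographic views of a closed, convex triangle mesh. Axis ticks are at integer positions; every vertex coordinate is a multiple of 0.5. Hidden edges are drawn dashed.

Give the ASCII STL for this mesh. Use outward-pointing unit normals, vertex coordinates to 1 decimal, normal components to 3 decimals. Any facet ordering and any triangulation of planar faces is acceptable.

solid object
 facet normal 0.000 0.949 0.316
  outer loop
   vertex 1.5 3.0 3.0
   vertex 4.0 3.5 1.5
   vertex 1.0 4.0 0.0
  endloop
 endfacet
 facet normal 0.456 0.081 -0.886
  outer loop
   vertex 2.5 1.0 0.5
   vertex 1.0 4.0 0.0
   vertex 4.0 3.5 1.5
  endloop
 endfacet
 facet normal 0.656 -0.094 -0.749
  outer loop
   vertex 2.5 1.0 0.5
   vertex 4.0 3.5 1.5
   vertex 3.0 0.5 1.0
  endloop
 endfacet
 facet normal -0.894 -0.447 0.000
  outer loop
   vertex 2.5 1.0 0.5
   vertex 1.5 3.0 3.0
   vertex 1.0 4.0 0.0
  endloop
 endfacet
 facet normal -0.777 -0.605 0.173
  outer loop
   vertex 2.5 1.0 0.5
   vertex 3.0 0.5 1.0
   vertex 1.5 3.0 3.0
  endloop
 endfacet
 facet normal 0.667 -0.333 0.667
  outer loop
   vertex 2.5 1.5 2.0
   vertex 3.0 0.5 1.0
   vertex 4.0 3.5 1.5
  endloop
 endfacet
 facet normal 0.533 -0.194 0.824
  outer loop
   vertex 2.5 1.5 2.0
   vertex 4.0 3.5 1.5
   vertex 1.5 3.0 3.0
  endloop
 endfacet
 facet normal -0.667 -0.667 0.333
  outer loop
   vertex 2.5 1.5 2.0
   vertex 1.5 3.0 3.0
   vertex 3.0 0.5 1.0
  endloop
 endfacet
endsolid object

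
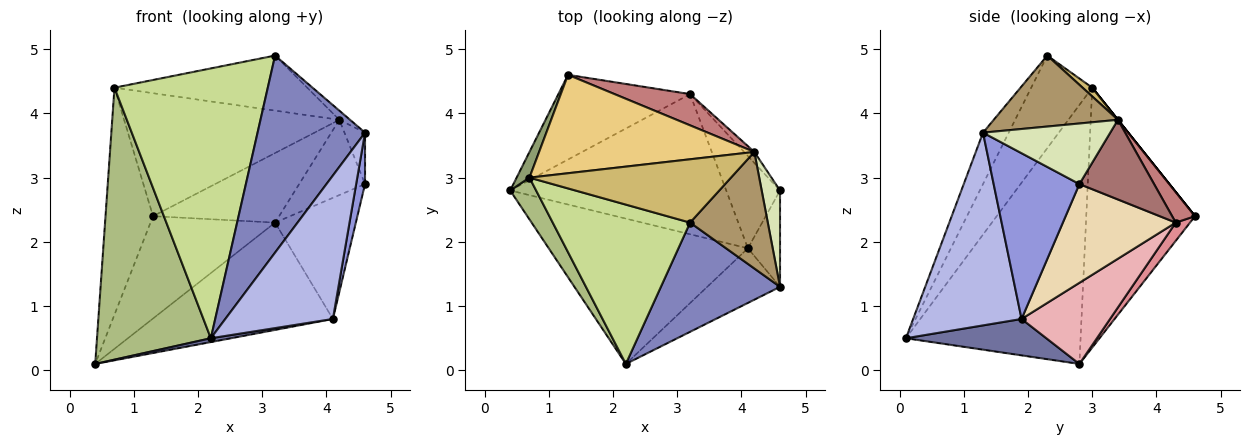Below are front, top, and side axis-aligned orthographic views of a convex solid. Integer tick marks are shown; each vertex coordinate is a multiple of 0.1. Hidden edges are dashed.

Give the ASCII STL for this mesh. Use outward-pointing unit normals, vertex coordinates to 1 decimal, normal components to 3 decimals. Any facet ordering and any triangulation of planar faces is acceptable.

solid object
 facet normal 0.180 -0.026 -0.983
  outer loop
   vertex 4.1 1.9 0.8
   vertex 2.2 0.1 0.5
   vertex 0.4 2.8 0.1
  endloop
 endfacet
 facet normal -0.205 -0.856 0.475
  outer loop
   vertex 4.6 1.3 3.7
   vertex 3.2 2.3 4.9
   vertex 2.2 0.1 0.5
  endloop
 endfacet
 facet normal 0.977 -0.101 -0.189
  outer loop
   vertex 4.6 1.3 3.7
   vertex 4.1 1.9 0.8
   vertex 4.6 2.8 2.9
  endloop
 endfacet
 facet normal 0.686 -0.680 -0.259
  outer loop
   vertex 4.6 1.3 3.7
   vertex 2.2 0.1 0.5
   vertex 4.1 1.9 0.8
  endloop
 endfacet
 facet normal -0.915 0.400 0.045
  outer loop
   vertex 0.7 3.0 4.4
   vertex 1.3 4.6 2.4
   vertex 0.4 2.8 0.1
  endloop
 endfacet
 facet normal -0.835 -0.544 0.084
  outer loop
   vertex 0.7 3.0 4.4
   vertex 0.4 2.8 0.1
   vertex 2.2 0.1 0.5
  endloop
 endfacet
 facet normal -0.324 -0.815 0.481
  outer loop
   vertex 0.7 3.0 4.4
   vertex 2.2 0.1 0.5
   vertex 3.2 2.3 4.9
  endloop
 endfacet
 facet normal 0.946 0.153 0.287
  outer loop
   vertex 4.2 3.4 3.9
   vertex 4.6 1.3 3.7
   vertex 4.6 2.8 2.9
  endloop
 endfacet
 facet normal 0.673 0.058 0.737
  outer loop
   vertex 4.2 3.4 3.9
   vertex 3.2 2.3 4.9
   vertex 4.6 1.3 3.7
  endloop
 endfacet
 facet normal 0.033 0.656 0.754
  outer loop
   vertex 4.2 3.4 3.9
   vertex 0.7 3.0 4.4
   vertex 3.2 2.3 4.9
  endloop
 endfacet
 facet normal 0.000 0.781 0.625
  outer loop
   vertex 4.2 3.4 3.9
   vertex 1.3 4.6 2.4
   vertex 0.7 3.0 4.4
  endloop
 endfacet
 facet normal 0.744 0.532 -0.405
  outer loop
   vertex 3.2 4.3 2.3
   vertex 4.6 2.8 2.9
   vertex 4.1 1.9 0.8
  endloop
 endfacet
 facet normal 0.747 0.658 -0.096
  outer loop
   vertex 3.2 4.3 2.3
   vertex 4.2 3.4 3.9
   vertex 4.6 2.8 2.9
  endloop
 endfacet
 facet normal 0.163 0.900 0.404
  outer loop
   vertex 3.2 4.3 2.3
   vertex 1.3 4.6 2.4
   vertex 4.2 3.4 3.9
  endloop
 endfacet
 facet normal 0.088 0.768 -0.635
  outer loop
   vertex 3.2 4.3 2.3
   vertex 0.4 2.8 0.1
   vertex 1.3 4.6 2.4
  endloop
 endfacet
 facet normal 0.286 0.583 -0.761
  outer loop
   vertex 3.2 4.3 2.3
   vertex 4.1 1.9 0.8
   vertex 0.4 2.8 0.1
  endloop
 endfacet
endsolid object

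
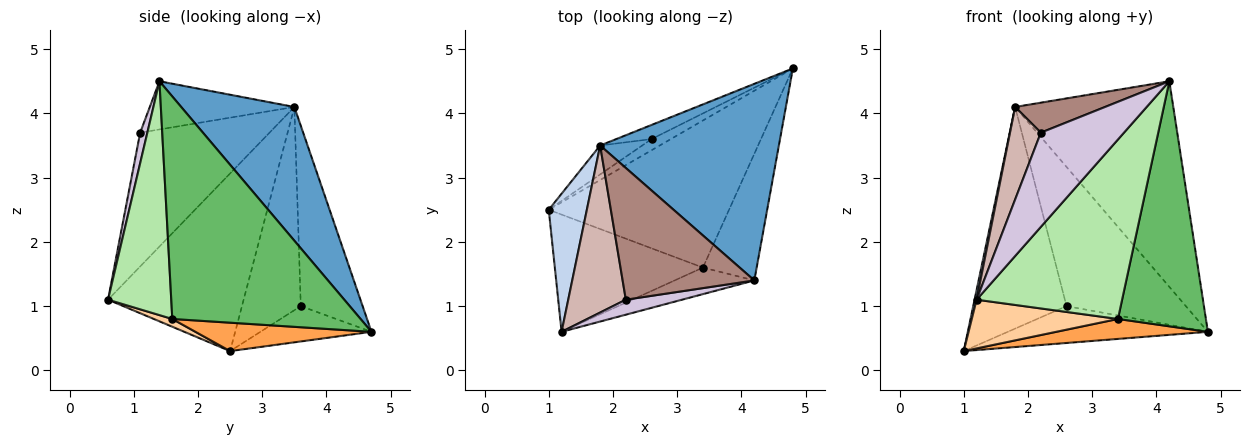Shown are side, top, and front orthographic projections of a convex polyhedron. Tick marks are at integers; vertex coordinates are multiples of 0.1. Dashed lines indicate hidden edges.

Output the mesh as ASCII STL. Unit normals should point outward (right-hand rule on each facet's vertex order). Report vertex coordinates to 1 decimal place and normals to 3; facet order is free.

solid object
 facet normal 0.459 0.642 0.614
  outer loop
   vertex 1.8 3.5 4.1
   vertex 4.2 1.4 4.5
   vertex 4.8 4.7 0.6
  endloop
 endfacet
 facet normal -0.978 -0.015 0.210
  outer loop
   vertex 1.8 3.5 4.1
   vertex 1.0 2.5 0.3
   vertex 1.2 0.6 1.1
  endloop
 endfacet
 facet normal 0.154 -0.133 -0.979
  outer loop
   vertex 3.4 1.6 0.8
   vertex 1.0 2.5 0.3
   vertex 4.8 4.7 0.6
  endloop
 endfacet
 facet normal 0.048 -0.383 -0.922
  outer loop
   vertex 3.4 1.6 0.8
   vertex 1.2 0.6 1.1
   vertex 1.0 2.5 0.3
  endloop
 endfacet
 facet normal 0.885 -0.413 -0.214
  outer loop
   vertex 3.4 1.6 0.8
   vertex 4.8 4.7 0.6
   vertex 4.2 1.4 4.5
  endloop
 endfacet
 facet normal 0.395 -0.909 -0.134
  outer loop
   vertex 3.4 1.6 0.8
   vertex 4.2 1.4 4.5
   vertex 1.2 0.6 1.1
  endloop
 endfacet
 facet normal -0.469 0.845 -0.256
  outer loop
   vertex 2.6 3.6 1.0
   vertex 4.8 4.7 0.6
   vertex 1.0 2.5 0.3
  endloop
 endfacet
 facet normal -0.530 0.841 -0.110
  outer loop
   vertex 2.6 3.6 1.0
   vertex 1.0 2.5 0.3
   vertex 1.8 3.5 4.1
  endloop
 endfacet
 facet normal -0.458 0.884 -0.090
  outer loop
   vertex 2.6 3.6 1.0
   vertex 1.8 3.5 4.1
   vertex 4.8 4.7 0.6
  endloop
 endfacet
 facet normal 0.085 -0.984 0.157
  outer loop
   vertex 2.2 1.1 3.7
   vertex 1.2 0.6 1.1
   vertex 4.2 1.4 4.5
  endloop
 endfacet
 facet normal -0.336 -0.209 0.918
  outer loop
   vertex 2.2 1.1 3.7
   vertex 4.2 1.4 4.5
   vertex 1.8 3.5 4.1
  endloop
 endfacet
 facet normal -0.897 -0.214 0.386
  outer loop
   vertex 2.2 1.1 3.7
   vertex 1.8 3.5 4.1
   vertex 1.2 0.6 1.1
  endloop
 endfacet
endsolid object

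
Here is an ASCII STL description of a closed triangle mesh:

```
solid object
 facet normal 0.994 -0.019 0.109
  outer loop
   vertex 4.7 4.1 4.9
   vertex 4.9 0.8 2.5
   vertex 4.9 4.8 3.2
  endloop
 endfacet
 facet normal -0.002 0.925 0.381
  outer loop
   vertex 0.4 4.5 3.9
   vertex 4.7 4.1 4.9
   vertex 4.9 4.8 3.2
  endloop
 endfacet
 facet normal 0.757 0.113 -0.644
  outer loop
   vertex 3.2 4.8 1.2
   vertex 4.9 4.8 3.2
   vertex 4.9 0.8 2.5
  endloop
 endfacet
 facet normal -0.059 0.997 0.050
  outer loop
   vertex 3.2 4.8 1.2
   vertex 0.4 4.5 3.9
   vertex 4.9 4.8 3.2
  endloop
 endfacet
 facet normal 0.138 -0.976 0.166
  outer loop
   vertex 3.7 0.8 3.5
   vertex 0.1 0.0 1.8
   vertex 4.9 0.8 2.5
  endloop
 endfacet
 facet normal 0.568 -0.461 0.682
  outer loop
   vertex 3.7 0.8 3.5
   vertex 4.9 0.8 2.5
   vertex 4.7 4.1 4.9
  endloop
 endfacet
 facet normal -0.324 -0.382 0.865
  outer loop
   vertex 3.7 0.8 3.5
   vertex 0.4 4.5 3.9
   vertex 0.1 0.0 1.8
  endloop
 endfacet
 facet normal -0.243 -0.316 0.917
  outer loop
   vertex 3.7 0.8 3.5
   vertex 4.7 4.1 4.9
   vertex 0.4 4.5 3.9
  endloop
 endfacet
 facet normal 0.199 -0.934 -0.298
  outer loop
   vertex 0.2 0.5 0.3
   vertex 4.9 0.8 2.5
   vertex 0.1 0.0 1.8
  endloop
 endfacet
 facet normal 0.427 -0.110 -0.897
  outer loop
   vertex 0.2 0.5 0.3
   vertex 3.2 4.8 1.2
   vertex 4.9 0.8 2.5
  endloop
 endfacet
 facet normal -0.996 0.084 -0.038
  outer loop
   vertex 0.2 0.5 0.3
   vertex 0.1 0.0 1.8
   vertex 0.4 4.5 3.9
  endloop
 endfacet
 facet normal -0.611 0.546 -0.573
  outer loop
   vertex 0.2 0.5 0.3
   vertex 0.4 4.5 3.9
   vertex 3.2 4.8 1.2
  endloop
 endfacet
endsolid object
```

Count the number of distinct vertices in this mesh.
8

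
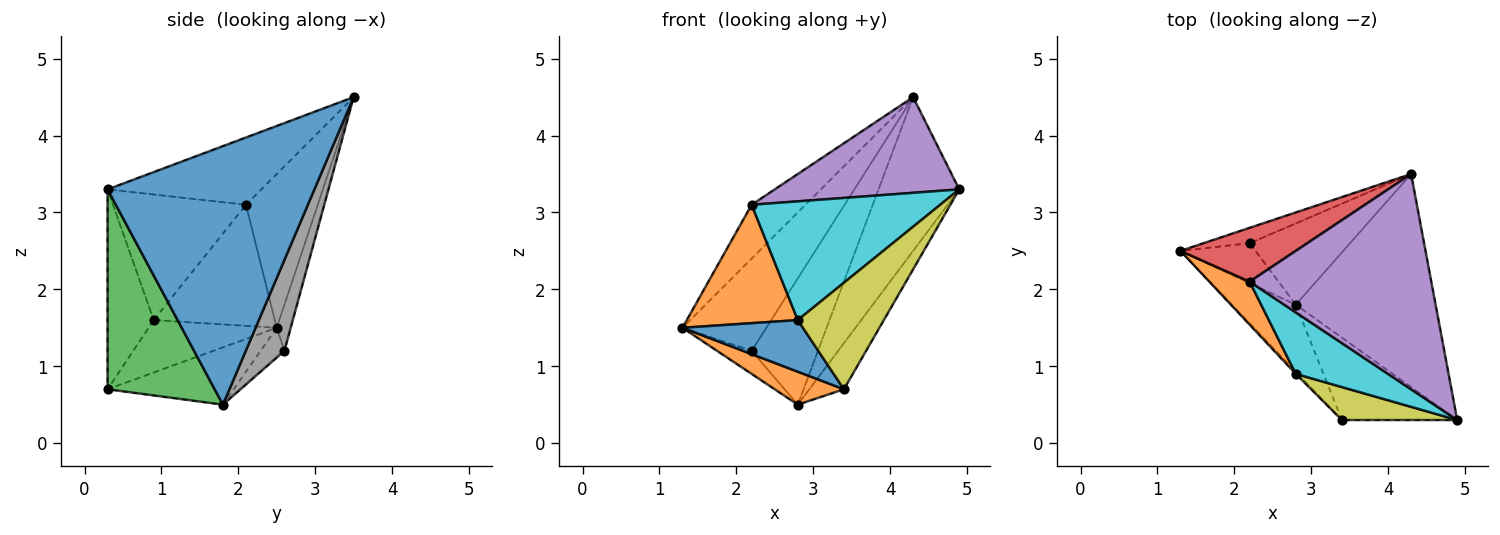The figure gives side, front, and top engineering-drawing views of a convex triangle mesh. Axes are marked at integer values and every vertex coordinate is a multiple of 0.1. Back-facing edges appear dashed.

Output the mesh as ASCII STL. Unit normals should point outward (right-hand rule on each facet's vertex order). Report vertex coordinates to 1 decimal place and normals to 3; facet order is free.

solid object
 facet normal 0.832 0.325 -0.450
  outer loop
   vertex 2.8 1.8 0.5
   vertex 4.3 3.5 4.5
   vertex 4.9 0.3 3.3
  endloop
 endfacet
 facet normal -0.627 -0.344 -0.699
  outer loop
   vertex 3.4 0.3 0.7
   vertex 1.3 2.5 1.5
   vertex 2.8 1.8 0.5
  endloop
 endfacet
 facet normal 0.834 0.269 -0.481
  outer loop
   vertex 3.4 0.3 0.7
   vertex 2.8 1.8 0.5
   vertex 4.9 0.3 3.3
  endloop
 endfacet
 facet normal -0.686 0.514 0.514
  outer loop
   vertex 2.2 2.1 3.1
   vertex 4.3 3.5 4.5
   vertex 1.3 2.5 1.5
  endloop
 endfacet
 facet normal -0.321 -0.385 0.866
  outer loop
   vertex 2.2 2.1 3.1
   vertex 4.9 0.3 3.3
   vertex 4.3 3.5 4.5
  endloop
 endfacet
 facet normal -0.162 0.973 -0.162
  outer loop
   vertex 2.2 2.6 1.2
   vertex 1.3 2.5 1.5
   vertex 4.3 3.5 4.5
  endloop
 endfacet
 facet normal -0.326 0.473 -0.819
  outer loop
   vertex 2.2 2.6 1.2
   vertex 2.8 1.8 0.5
   vertex 1.3 2.5 1.5
  endloop
 endfacet
 facet normal 0.440 0.755 -0.486
  outer loop
   vertex 2.2 2.6 1.2
   vertex 4.3 3.5 4.5
   vertex 2.8 1.8 0.5
  endloop
 endfacet
 facet normal -0.456 -0.850 0.263
  outer loop
   vertex 2.8 0.9 1.6
   vertex 3.4 0.3 0.7
   vertex 4.9 0.3 3.3
  endloop
 endfacet
 facet normal -0.531 -0.753 0.390
  outer loop
   vertex 2.8 0.9 1.6
   vertex 4.9 0.3 3.3
   vertex 2.2 2.1 3.1
  endloop
 endfacet
 facet normal -0.728 -0.685 -0.029
  outer loop
   vertex 2.8 0.9 1.6
   vertex 1.3 2.5 1.5
   vertex 3.4 0.3 0.7
  endloop
 endfacet
 facet normal -0.716 -0.656 0.239
  outer loop
   vertex 2.8 0.9 1.6
   vertex 2.2 2.1 3.1
   vertex 1.3 2.5 1.5
  endloop
 endfacet
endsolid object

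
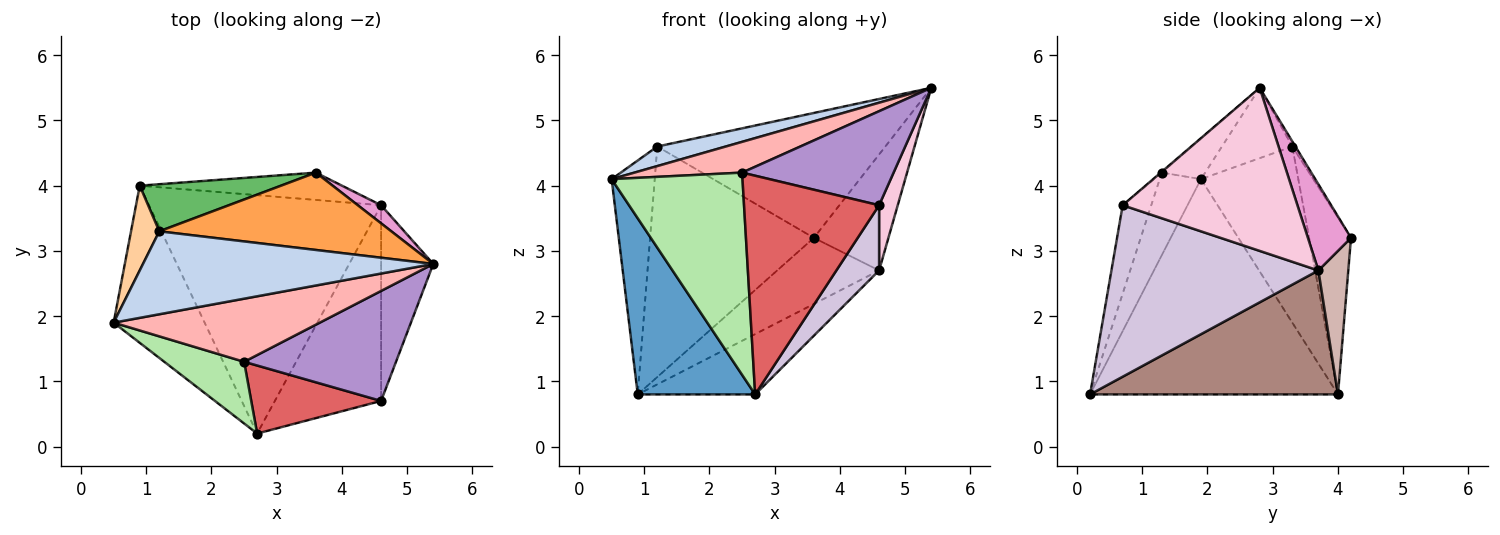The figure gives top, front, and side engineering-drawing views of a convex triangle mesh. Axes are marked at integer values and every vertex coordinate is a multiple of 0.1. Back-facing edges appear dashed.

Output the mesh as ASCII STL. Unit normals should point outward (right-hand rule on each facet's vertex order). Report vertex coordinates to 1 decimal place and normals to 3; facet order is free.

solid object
 facet normal -0.844 -0.400 -0.357
  outer loop
   vertex 0.9 4.0 0.8
   vertex 2.7 0.2 0.8
   vertex 0.5 1.9 4.1
  endloop
 endfacet
 facet normal -0.230 -0.224 0.947
  outer loop
   vertex 1.2 3.3 4.6
   vertex 0.5 1.9 4.1
   vertex 5.4 2.8 5.5
  endloop
 endfacet
 facet normal -0.012 0.850 0.527
  outer loop
   vertex 1.2 3.3 4.6
   vertex 5.4 2.8 5.5
   vertex 3.6 4.2 3.2
  endloop
 endfacet
 facet normal -0.905 0.401 0.145
  outer loop
   vertex 1.2 3.3 4.6
   vertex 0.9 4.0 0.8
   vertex 0.5 1.9 4.1
  endloop
 endfacet
 facet normal -0.243 0.950 0.194
  outer loop
   vertex 1.2 3.3 4.6
   vertex 3.6 4.2 3.2
   vertex 0.9 4.0 0.8
  endloop
 endfacet
 facet normal -0.289 -0.916 0.279
  outer loop
   vertex 2.5 1.3 4.2
   vertex 0.5 1.9 4.1
   vertex 2.7 0.2 0.8
  endloop
 endfacet
 facet normal -0.198 -0.936 0.291
  outer loop
   vertex 2.5 1.3 4.2
   vertex 2.7 0.2 0.8
   vertex 4.6 0.7 3.7
  endloop
 endfacet
 facet normal -0.174 -0.431 0.885
  outer loop
   vertex 2.5 1.3 4.2
   vertex 5.4 2.8 5.5
   vertex 0.5 1.9 4.1
  endloop
 endfacet
 facet normal -0.005 -0.650 0.760
  outer loop
   vertex 2.5 1.3 4.2
   vertex 4.6 0.7 3.7
   vertex 5.4 2.8 5.5
  endloop
 endfacet
 facet normal 0.837 -0.173 -0.519
  outer loop
   vertex 4.6 3.7 2.7
   vertex 4.6 0.7 3.7
   vertex 2.7 0.2 0.8
  endloop
 endfacet
 facet normal 0.460 0.218 -0.861
  outer loop
   vertex 4.6 3.7 2.7
   vertex 2.7 0.2 0.8
   vertex 0.9 4.0 0.8
  endloop
 endfacet
 facet normal 0.262 0.892 -0.369
  outer loop
   vertex 4.6 3.7 2.7
   vertex 0.9 4.0 0.8
   vertex 3.6 4.2 3.2
  endloop
 endfacet
 facet normal 0.496 0.858 0.134
  outer loop
   vertex 4.6 3.7 2.7
   vertex 3.6 4.2 3.2
   vertex 5.4 2.8 5.5
  endloop
 endfacet
 facet normal 0.948 -0.101 -0.303
  outer loop
   vertex 4.6 3.7 2.7
   vertex 5.4 2.8 5.5
   vertex 4.6 0.7 3.7
  endloop
 endfacet
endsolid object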